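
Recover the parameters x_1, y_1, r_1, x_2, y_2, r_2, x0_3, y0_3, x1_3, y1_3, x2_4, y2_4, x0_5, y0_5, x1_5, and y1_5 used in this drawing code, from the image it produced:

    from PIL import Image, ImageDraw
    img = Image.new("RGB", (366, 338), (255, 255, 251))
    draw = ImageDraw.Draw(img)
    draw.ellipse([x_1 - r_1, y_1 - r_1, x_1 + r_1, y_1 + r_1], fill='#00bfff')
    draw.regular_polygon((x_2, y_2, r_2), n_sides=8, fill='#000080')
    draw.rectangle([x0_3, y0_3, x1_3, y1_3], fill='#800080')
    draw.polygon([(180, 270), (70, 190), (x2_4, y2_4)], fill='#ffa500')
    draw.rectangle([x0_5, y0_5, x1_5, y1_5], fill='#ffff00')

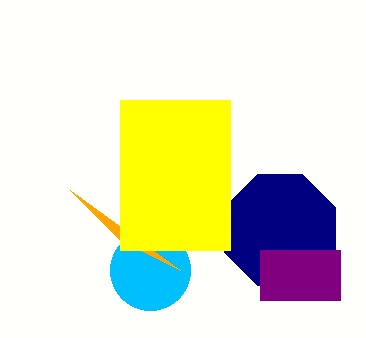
x_1 = 150
y_1 = 270
r_1 = 40
x_2 = 280
y_2 = 230
r_2 = 60
x0_3 = 260
y0_3 = 250
x1_3 = 340
y1_3 = 300
x2_4 = 120
y2_4 = 240
x0_5 = 120
y0_5 = 100
x1_5 = 230
y1_5 = 250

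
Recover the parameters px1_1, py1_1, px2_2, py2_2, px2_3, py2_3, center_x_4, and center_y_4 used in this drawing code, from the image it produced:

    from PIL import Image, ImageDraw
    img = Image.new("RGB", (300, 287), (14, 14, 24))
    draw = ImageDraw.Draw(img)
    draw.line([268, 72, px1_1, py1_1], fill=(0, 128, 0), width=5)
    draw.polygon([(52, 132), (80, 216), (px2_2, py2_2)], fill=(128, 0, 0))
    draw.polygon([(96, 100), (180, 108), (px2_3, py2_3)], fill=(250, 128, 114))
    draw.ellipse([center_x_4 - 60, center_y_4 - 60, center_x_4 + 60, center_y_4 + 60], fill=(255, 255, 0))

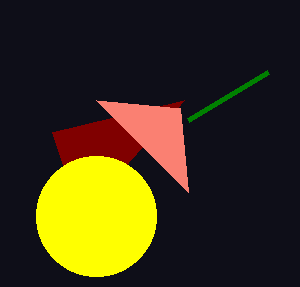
px1_1 = 188, py1_1 = 120, px2_2 = 184, py2_2 = 100, px2_3 = 188, py2_3 = 192, center_x_4 = 96, center_y_4 = 216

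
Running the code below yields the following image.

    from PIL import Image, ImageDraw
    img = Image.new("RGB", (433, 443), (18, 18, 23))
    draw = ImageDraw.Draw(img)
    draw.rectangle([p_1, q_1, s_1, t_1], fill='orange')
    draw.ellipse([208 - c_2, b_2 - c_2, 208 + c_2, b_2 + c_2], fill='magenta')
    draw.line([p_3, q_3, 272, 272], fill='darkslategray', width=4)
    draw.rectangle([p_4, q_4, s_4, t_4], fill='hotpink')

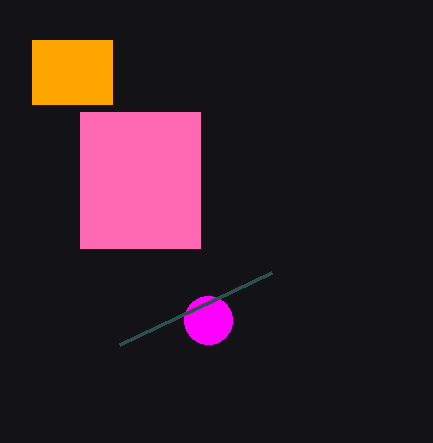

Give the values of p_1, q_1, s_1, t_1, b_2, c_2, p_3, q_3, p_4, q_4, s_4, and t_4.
p_1 = 32, q_1 = 40, s_1 = 112, t_1 = 104, b_2 = 320, c_2 = 24, p_3 = 120, q_3 = 344, p_4 = 80, q_4 = 112, s_4 = 200, t_4 = 248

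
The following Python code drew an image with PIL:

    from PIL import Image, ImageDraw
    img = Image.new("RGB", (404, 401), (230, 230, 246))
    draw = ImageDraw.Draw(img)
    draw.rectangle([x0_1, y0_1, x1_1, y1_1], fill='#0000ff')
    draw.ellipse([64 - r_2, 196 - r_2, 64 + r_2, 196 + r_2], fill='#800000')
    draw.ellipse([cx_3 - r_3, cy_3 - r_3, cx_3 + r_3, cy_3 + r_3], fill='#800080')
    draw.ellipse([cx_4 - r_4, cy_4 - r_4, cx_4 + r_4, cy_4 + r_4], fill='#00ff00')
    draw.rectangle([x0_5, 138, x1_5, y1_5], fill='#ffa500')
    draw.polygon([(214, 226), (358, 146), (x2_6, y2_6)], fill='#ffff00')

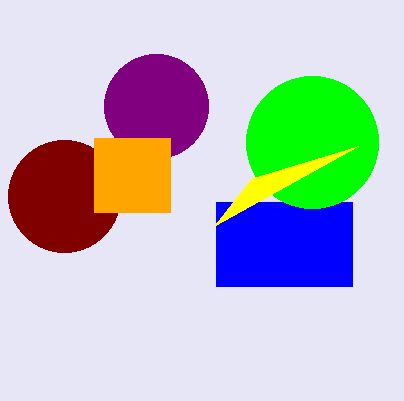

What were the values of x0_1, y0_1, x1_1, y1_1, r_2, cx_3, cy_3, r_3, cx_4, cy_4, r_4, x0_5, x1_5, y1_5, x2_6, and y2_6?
x0_1 = 216; y0_1 = 202; x1_1 = 352; y1_1 = 286; r_2 = 56; cx_3 = 156; cy_3 = 106; r_3 = 52; cx_4 = 312; cy_4 = 142; r_4 = 66; x0_5 = 94; x1_5 = 170; y1_5 = 212; x2_6 = 252; y2_6 = 178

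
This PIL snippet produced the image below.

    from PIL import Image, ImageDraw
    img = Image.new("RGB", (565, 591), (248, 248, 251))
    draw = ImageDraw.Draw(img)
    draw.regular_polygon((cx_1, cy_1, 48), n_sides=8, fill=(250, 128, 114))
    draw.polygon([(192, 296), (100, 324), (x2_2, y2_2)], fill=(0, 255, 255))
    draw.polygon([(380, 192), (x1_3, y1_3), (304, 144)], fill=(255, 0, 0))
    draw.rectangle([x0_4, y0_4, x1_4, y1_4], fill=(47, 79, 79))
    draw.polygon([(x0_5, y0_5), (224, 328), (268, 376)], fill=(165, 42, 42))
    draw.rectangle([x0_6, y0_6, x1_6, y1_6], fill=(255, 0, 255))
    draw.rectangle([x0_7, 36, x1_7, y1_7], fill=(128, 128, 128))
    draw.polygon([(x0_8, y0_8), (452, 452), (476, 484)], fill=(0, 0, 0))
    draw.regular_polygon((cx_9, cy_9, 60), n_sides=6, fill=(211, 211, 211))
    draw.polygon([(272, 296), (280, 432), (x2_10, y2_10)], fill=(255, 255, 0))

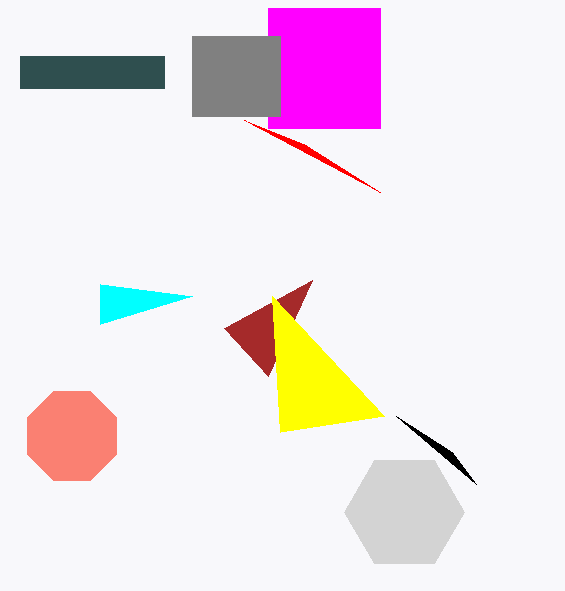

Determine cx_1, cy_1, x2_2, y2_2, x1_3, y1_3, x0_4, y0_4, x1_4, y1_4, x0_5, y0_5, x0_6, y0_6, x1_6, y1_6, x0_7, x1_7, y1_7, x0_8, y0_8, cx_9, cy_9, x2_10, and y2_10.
cx_1 = 72, cy_1 = 436, x2_2 = 100, y2_2 = 284, x1_3 = 244, y1_3 = 120, x0_4 = 20, y0_4 = 56, x1_4 = 164, y1_4 = 88, x0_5 = 312, y0_5 = 280, x0_6 = 268, y0_6 = 8, x1_6 = 380, y1_6 = 128, x0_7 = 192, x1_7 = 280, y1_7 = 116, x0_8 = 396, y0_8 = 416, cx_9 = 404, cy_9 = 512, x2_10 = 384, y2_10 = 416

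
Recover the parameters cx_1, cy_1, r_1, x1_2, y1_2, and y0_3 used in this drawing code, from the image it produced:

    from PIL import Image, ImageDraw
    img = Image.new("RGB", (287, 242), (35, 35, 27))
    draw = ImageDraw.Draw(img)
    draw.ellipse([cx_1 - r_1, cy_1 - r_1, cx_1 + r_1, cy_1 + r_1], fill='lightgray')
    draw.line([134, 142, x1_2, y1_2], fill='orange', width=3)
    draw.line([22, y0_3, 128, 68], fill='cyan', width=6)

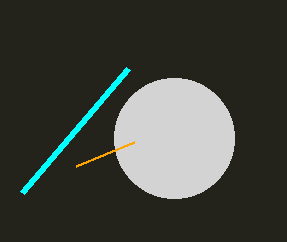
cx_1 = 174; cy_1 = 138; r_1 = 60; x1_2 = 76; y1_2 = 166; y0_3 = 192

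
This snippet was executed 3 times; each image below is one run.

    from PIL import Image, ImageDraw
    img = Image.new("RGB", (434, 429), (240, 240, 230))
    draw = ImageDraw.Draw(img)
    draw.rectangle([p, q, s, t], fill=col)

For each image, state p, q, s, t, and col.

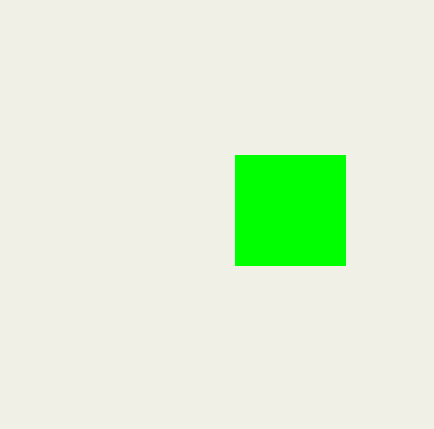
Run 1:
p = 235
q = 155
s = 345
t = 265
col = 'lime'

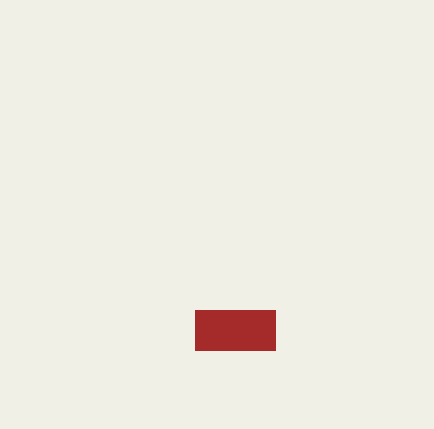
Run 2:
p = 195; q = 310; s = 275; t = 350; col = 'brown'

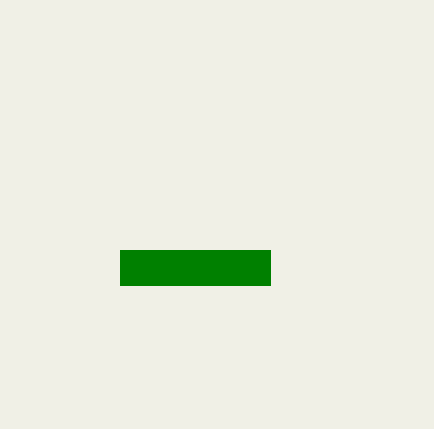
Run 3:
p = 120
q = 250
s = 270
t = 285
col = 'green'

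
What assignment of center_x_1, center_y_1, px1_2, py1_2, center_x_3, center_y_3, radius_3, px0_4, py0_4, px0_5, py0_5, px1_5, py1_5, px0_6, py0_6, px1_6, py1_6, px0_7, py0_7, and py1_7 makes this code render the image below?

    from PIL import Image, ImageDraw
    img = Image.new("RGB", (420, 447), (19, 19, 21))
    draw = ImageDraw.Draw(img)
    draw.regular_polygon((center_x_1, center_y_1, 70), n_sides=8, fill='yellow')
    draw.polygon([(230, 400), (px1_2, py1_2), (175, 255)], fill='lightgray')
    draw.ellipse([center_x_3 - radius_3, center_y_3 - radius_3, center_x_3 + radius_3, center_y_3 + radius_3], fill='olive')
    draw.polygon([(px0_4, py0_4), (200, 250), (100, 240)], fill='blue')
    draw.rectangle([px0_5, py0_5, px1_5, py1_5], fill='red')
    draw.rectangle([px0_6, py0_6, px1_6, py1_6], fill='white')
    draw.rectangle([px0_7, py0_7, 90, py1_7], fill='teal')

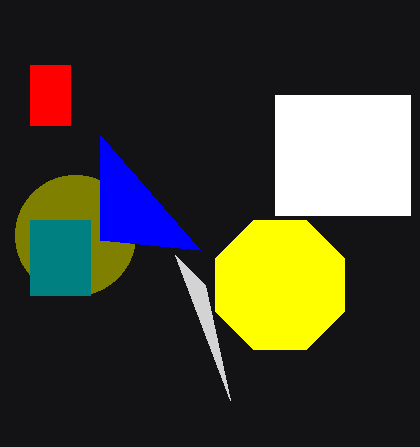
center_x_1 = 280; center_y_1 = 285; px1_2 = 205; py1_2 = 285; center_x_3 = 75; center_y_3 = 235; radius_3 = 60; px0_4 = 100; py0_4 = 135; px0_5 = 30; py0_5 = 65; px1_5 = 70; py1_5 = 125; px0_6 = 275; py0_6 = 95; px1_6 = 410; py1_6 = 215; px0_7 = 30; py0_7 = 220; py1_7 = 295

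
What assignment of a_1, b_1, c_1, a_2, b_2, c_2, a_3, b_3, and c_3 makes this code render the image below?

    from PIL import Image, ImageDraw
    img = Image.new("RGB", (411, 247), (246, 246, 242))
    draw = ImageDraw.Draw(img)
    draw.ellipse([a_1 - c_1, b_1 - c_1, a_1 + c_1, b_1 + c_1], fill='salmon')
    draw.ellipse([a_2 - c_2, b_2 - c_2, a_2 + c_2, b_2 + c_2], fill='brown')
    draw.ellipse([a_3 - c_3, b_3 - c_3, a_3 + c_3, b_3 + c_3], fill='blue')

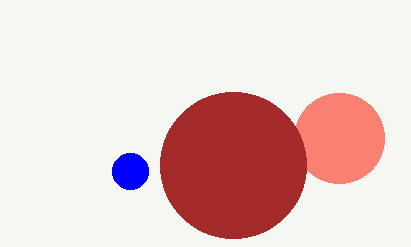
a_1 = 339
b_1 = 138
c_1 = 45
a_2 = 233
b_2 = 165
c_2 = 73
a_3 = 130
b_3 = 171
c_3 = 18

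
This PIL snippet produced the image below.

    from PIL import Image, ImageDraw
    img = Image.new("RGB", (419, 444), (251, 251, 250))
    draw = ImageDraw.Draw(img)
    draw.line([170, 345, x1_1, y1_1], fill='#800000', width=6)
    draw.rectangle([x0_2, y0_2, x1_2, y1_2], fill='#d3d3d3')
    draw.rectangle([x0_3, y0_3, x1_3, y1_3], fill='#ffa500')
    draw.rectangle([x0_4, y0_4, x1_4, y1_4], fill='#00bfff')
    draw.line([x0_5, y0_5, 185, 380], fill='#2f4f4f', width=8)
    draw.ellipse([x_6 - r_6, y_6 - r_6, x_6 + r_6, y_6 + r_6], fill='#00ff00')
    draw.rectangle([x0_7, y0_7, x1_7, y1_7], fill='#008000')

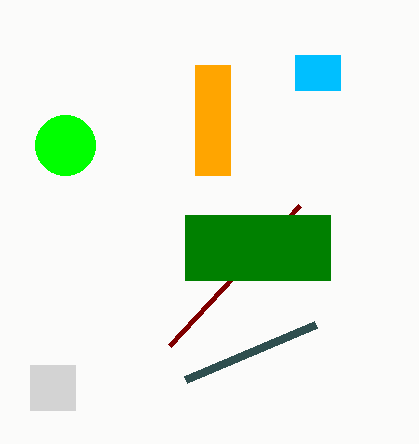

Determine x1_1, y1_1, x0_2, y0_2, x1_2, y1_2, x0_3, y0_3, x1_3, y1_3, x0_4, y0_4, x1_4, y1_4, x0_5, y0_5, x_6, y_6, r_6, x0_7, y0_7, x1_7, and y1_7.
x1_1 = 300
y1_1 = 205
x0_2 = 30
y0_2 = 365
x1_2 = 75
y1_2 = 410
x0_3 = 195
y0_3 = 65
x1_3 = 230
y1_3 = 175
x0_4 = 295
y0_4 = 55
x1_4 = 340
y1_4 = 90
x0_5 = 315
y0_5 = 325
x_6 = 65
y_6 = 145
r_6 = 30
x0_7 = 185
y0_7 = 215
x1_7 = 330
y1_7 = 280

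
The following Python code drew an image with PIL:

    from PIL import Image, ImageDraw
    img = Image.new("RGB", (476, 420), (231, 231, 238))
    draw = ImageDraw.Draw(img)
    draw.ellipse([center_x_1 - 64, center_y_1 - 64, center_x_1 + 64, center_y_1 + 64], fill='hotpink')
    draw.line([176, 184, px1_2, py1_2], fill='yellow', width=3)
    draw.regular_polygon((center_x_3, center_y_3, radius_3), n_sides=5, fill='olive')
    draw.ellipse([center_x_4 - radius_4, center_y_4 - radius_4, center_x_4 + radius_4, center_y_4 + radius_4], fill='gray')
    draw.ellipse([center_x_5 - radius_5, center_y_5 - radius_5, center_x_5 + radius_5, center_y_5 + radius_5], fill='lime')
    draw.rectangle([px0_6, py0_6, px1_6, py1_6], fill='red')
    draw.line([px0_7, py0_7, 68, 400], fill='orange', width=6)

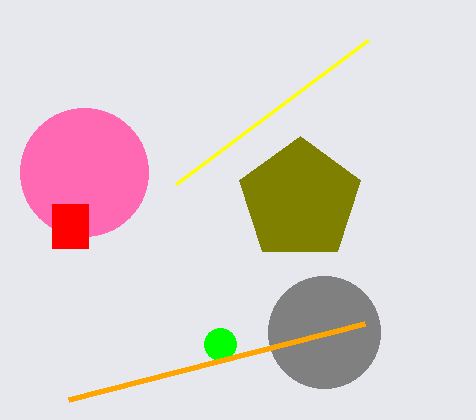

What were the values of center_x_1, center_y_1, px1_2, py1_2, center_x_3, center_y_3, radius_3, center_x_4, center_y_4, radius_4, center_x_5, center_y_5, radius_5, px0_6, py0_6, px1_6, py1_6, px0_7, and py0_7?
center_x_1 = 84
center_y_1 = 172
px1_2 = 368
py1_2 = 40
center_x_3 = 300
center_y_3 = 200
radius_3 = 64
center_x_4 = 324
center_y_4 = 332
radius_4 = 56
center_x_5 = 220
center_y_5 = 344
radius_5 = 16
px0_6 = 52
py0_6 = 204
px1_6 = 88
py1_6 = 248
px0_7 = 364
py0_7 = 324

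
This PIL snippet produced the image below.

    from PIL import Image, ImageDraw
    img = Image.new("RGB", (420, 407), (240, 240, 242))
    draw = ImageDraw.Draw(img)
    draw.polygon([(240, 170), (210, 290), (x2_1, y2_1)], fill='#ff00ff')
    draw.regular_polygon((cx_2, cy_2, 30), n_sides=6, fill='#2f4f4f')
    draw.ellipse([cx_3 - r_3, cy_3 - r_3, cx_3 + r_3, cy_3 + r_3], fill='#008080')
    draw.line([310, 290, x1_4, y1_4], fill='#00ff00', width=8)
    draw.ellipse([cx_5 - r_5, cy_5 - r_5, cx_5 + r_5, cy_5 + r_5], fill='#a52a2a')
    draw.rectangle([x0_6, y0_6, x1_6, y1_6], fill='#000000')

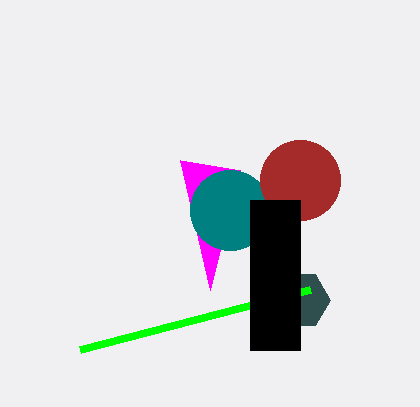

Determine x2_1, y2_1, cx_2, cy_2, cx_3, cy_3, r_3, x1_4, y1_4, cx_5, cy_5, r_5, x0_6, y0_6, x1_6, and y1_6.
x2_1 = 180; y2_1 = 160; cx_2 = 300; cy_2 = 300; cx_3 = 230; cy_3 = 210; r_3 = 40; x1_4 = 80; y1_4 = 350; cx_5 = 300; cy_5 = 180; r_5 = 40; x0_6 = 250; y0_6 = 200; x1_6 = 300; y1_6 = 350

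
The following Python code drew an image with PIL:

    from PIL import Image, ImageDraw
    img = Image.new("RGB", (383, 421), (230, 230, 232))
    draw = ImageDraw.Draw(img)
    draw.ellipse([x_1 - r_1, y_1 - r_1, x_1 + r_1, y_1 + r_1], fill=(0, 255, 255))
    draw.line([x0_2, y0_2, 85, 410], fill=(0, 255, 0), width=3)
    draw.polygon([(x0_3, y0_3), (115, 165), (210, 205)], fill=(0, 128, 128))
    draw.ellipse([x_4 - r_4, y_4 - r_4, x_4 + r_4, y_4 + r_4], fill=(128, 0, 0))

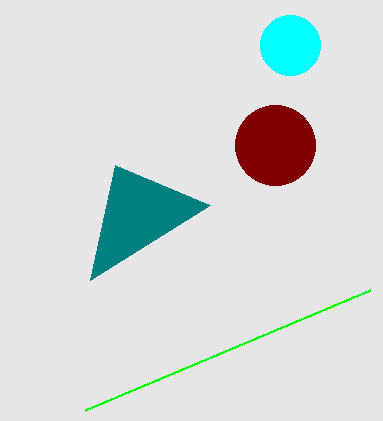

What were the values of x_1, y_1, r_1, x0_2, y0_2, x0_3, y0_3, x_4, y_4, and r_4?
x_1 = 290, y_1 = 45, r_1 = 30, x0_2 = 370, y0_2 = 290, x0_3 = 90, y0_3 = 280, x_4 = 275, y_4 = 145, r_4 = 40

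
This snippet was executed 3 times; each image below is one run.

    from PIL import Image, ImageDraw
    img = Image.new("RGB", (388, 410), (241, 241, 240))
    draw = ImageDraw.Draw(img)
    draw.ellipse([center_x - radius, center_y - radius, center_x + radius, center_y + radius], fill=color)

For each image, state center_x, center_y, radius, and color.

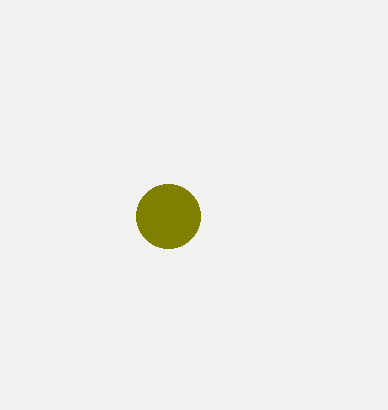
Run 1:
center_x = 168
center_y = 216
radius = 32
color = 'olive'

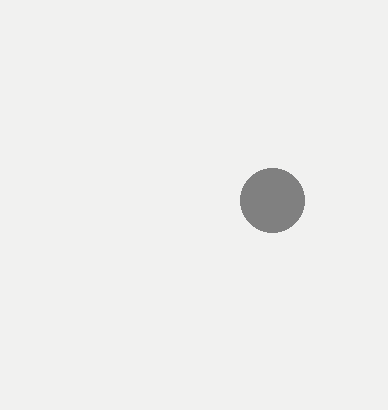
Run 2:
center_x = 272; center_y = 200; radius = 32; color = 'gray'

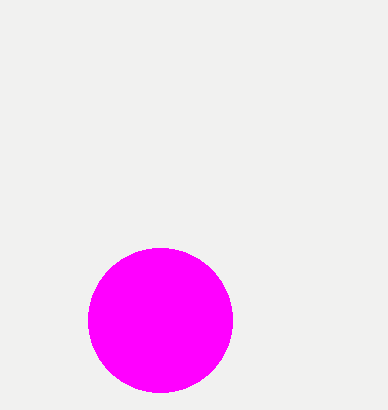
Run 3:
center_x = 160
center_y = 320
radius = 72
color = 'magenta'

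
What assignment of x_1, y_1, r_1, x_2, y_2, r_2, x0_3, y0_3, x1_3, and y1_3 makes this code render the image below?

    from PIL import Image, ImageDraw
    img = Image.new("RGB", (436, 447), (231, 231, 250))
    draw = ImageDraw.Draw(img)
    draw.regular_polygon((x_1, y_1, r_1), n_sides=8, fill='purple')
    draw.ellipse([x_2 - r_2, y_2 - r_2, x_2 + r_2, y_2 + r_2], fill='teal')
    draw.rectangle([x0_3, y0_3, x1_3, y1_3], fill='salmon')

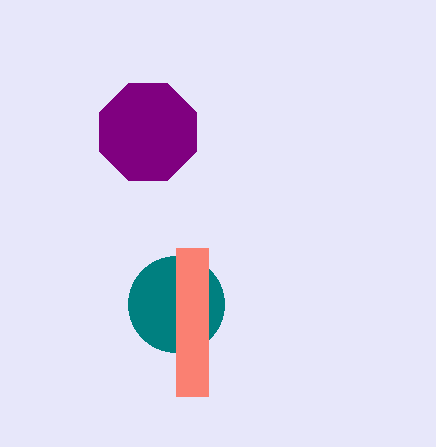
x_1 = 148; y_1 = 132; r_1 = 52; x_2 = 176; y_2 = 304; r_2 = 48; x0_3 = 176; y0_3 = 248; x1_3 = 208; y1_3 = 396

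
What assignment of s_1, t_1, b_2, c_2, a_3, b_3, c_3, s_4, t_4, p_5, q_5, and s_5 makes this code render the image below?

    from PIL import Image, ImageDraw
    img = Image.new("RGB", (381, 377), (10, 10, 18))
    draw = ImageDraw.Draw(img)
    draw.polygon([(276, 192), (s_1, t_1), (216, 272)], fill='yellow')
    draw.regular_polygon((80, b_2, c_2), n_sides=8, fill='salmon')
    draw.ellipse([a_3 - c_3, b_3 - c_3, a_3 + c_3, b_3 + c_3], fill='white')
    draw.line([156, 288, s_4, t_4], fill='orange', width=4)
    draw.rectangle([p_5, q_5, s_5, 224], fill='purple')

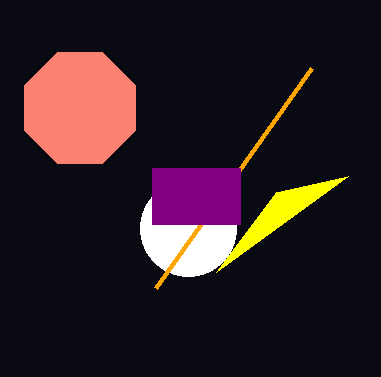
s_1 = 348; t_1 = 176; b_2 = 108; c_2 = 60; a_3 = 188; b_3 = 228; c_3 = 48; s_4 = 312; t_4 = 68; p_5 = 152; q_5 = 168; s_5 = 240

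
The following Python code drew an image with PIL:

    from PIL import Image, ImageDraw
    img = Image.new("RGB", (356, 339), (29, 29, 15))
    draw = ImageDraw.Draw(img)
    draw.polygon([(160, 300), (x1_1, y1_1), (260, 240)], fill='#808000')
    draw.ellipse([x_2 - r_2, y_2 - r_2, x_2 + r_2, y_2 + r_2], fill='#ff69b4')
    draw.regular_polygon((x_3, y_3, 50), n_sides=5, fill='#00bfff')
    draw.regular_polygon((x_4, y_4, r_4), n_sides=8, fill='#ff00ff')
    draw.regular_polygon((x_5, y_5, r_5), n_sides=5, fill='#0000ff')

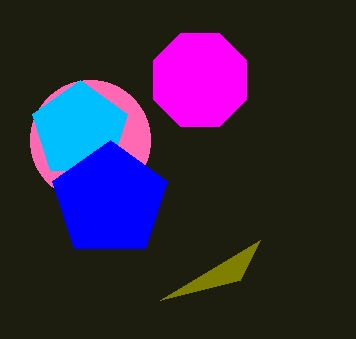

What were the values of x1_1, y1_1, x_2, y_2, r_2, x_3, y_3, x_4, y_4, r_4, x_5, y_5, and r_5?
x1_1 = 240; y1_1 = 280; x_2 = 90; y_2 = 140; r_2 = 60; x_3 = 80; y_3 = 130; x_4 = 200; y_4 = 80; r_4 = 50; x_5 = 110; y_5 = 200; r_5 = 60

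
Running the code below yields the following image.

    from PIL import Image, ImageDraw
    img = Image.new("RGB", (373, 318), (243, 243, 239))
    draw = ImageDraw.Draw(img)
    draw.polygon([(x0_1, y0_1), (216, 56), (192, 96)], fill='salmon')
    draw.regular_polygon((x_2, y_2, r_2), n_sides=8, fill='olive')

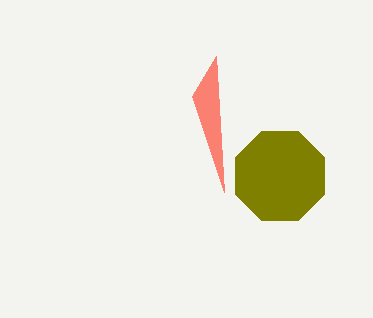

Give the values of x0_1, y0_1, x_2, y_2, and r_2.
x0_1 = 224, y0_1 = 192, x_2 = 280, y_2 = 176, r_2 = 48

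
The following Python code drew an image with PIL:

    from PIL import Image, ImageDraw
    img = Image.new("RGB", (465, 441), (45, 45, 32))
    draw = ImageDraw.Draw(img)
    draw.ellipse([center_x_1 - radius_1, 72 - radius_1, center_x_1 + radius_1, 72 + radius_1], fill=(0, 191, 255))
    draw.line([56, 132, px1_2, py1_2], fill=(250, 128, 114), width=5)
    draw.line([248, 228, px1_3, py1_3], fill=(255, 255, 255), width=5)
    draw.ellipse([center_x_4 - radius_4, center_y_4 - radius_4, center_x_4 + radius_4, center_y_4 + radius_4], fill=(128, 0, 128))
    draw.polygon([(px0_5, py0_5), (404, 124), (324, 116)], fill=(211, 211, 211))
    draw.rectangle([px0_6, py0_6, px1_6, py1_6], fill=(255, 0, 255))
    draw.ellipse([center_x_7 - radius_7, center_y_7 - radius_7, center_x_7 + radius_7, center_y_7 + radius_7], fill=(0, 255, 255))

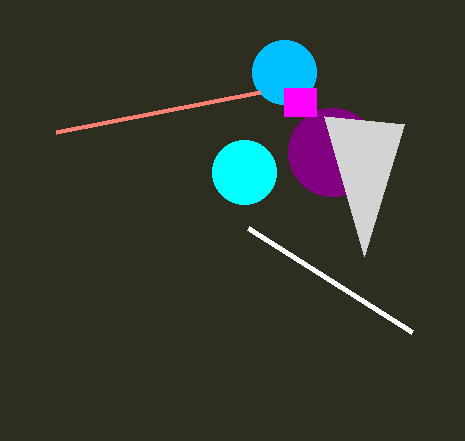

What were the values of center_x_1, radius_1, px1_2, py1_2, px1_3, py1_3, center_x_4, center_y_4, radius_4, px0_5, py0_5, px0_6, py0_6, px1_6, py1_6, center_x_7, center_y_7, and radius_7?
center_x_1 = 284
radius_1 = 32
px1_2 = 260
py1_2 = 92
px1_3 = 412
py1_3 = 332
center_x_4 = 332
center_y_4 = 152
radius_4 = 44
px0_5 = 364
py0_5 = 256
px0_6 = 284
py0_6 = 88
px1_6 = 316
py1_6 = 116
center_x_7 = 244
center_y_7 = 172
radius_7 = 32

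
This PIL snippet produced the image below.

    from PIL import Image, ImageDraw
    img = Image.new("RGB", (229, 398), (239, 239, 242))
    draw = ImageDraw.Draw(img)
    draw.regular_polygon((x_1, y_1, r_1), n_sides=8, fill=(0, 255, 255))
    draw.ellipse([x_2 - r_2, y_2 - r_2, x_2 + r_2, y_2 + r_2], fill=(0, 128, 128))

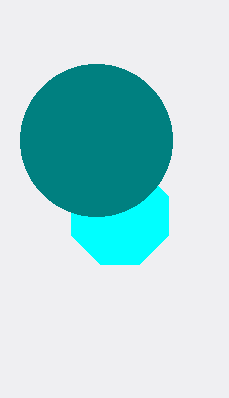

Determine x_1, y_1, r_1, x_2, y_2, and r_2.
x_1 = 120
y_1 = 216
r_1 = 52
x_2 = 96
y_2 = 140
r_2 = 76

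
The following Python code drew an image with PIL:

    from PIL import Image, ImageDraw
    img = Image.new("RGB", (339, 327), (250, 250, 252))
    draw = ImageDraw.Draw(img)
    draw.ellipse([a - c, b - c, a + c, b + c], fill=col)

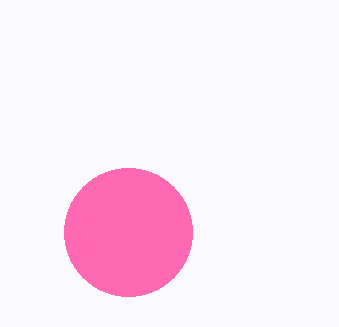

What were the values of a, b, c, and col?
a = 128, b = 232, c = 64, col = 'hotpink'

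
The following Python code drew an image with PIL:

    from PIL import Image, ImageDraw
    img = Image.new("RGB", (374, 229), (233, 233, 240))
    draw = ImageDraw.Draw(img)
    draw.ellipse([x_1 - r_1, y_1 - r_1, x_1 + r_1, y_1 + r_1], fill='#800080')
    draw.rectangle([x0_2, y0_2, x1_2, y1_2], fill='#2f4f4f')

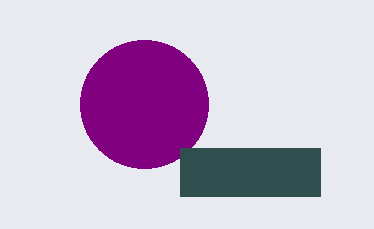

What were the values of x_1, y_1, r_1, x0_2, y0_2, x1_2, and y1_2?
x_1 = 144
y_1 = 104
r_1 = 64
x0_2 = 180
y0_2 = 148
x1_2 = 320
y1_2 = 196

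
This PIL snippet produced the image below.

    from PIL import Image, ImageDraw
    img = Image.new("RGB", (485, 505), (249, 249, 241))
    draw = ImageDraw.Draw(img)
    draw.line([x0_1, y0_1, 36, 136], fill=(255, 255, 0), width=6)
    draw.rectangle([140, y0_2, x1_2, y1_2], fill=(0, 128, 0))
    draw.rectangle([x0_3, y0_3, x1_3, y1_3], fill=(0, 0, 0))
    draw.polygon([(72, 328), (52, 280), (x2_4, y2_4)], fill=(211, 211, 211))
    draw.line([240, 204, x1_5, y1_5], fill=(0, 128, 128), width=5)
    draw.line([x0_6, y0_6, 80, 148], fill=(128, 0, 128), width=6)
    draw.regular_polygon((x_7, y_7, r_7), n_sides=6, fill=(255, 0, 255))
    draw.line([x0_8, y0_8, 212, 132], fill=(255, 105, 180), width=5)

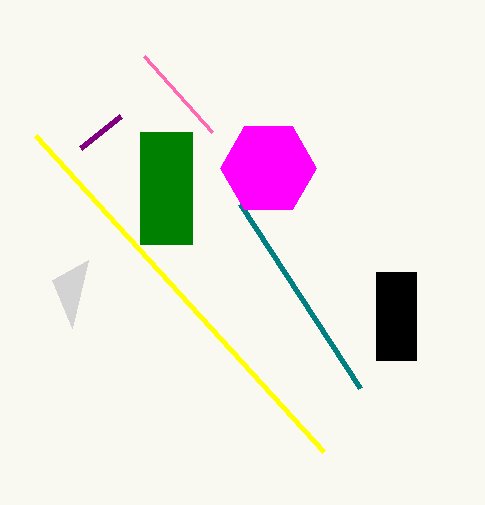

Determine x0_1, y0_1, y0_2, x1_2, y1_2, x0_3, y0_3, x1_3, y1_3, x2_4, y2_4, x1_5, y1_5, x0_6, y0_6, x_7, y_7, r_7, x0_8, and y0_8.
x0_1 = 324; y0_1 = 452; y0_2 = 132; x1_2 = 192; y1_2 = 244; x0_3 = 376; y0_3 = 272; x1_3 = 416; y1_3 = 360; x2_4 = 88; y2_4 = 260; x1_5 = 360; y1_5 = 388; x0_6 = 120; y0_6 = 116; x_7 = 268; y_7 = 168; r_7 = 48; x0_8 = 144; y0_8 = 56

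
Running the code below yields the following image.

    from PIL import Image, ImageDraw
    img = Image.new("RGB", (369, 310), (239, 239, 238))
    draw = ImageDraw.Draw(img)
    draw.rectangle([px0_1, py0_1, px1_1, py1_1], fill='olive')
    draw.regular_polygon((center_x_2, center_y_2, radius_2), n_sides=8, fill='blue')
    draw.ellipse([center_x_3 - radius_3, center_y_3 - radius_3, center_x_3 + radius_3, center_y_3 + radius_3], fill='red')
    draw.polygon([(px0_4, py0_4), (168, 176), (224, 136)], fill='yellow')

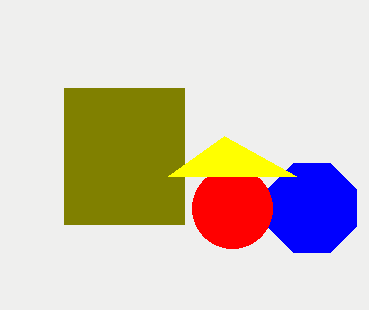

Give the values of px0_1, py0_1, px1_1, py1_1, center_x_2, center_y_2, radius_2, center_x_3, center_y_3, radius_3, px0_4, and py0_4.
px0_1 = 64
py0_1 = 88
px1_1 = 184
py1_1 = 224
center_x_2 = 312
center_y_2 = 208
radius_2 = 48
center_x_3 = 232
center_y_3 = 208
radius_3 = 40
px0_4 = 296
py0_4 = 176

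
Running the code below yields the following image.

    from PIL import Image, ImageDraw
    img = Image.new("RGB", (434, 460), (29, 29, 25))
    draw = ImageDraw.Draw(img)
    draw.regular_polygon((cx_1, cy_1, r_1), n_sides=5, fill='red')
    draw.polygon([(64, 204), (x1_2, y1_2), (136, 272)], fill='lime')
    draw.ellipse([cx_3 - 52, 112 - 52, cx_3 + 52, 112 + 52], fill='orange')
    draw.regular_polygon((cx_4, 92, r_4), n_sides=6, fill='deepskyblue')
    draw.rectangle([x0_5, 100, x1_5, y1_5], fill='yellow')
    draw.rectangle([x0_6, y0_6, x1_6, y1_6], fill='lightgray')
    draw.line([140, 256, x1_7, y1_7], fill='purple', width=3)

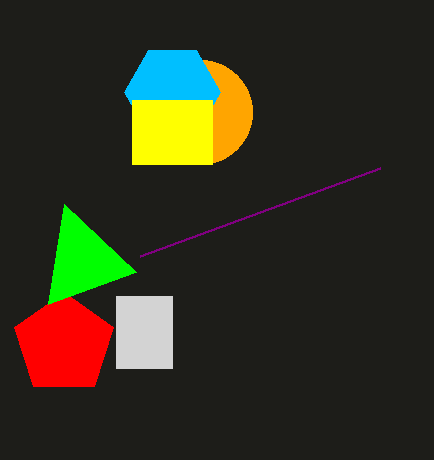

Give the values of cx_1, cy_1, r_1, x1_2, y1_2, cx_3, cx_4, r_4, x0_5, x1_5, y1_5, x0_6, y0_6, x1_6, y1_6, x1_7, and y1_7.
cx_1 = 64, cy_1 = 344, r_1 = 52, x1_2 = 48, y1_2 = 304, cx_3 = 200, cx_4 = 172, r_4 = 48, x0_5 = 132, x1_5 = 212, y1_5 = 164, x0_6 = 116, y0_6 = 296, x1_6 = 172, y1_6 = 368, x1_7 = 380, y1_7 = 168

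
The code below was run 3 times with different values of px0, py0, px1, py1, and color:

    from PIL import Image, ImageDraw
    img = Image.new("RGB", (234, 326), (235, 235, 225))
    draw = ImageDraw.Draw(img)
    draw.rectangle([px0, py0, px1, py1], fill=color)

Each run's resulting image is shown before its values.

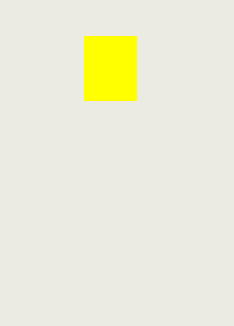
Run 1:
px0 = 84
py0 = 36
px1 = 136
py1 = 100
color = 'yellow'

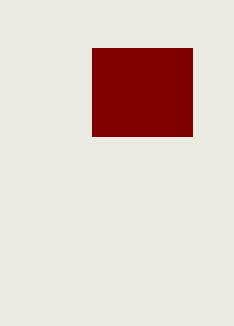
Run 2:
px0 = 92; py0 = 48; px1 = 192; py1 = 136; color = 'maroon'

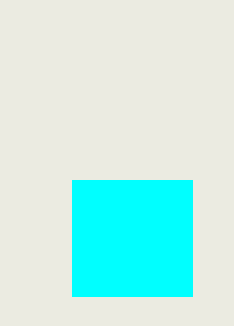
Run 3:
px0 = 72; py0 = 180; px1 = 192; py1 = 296; color = 'cyan'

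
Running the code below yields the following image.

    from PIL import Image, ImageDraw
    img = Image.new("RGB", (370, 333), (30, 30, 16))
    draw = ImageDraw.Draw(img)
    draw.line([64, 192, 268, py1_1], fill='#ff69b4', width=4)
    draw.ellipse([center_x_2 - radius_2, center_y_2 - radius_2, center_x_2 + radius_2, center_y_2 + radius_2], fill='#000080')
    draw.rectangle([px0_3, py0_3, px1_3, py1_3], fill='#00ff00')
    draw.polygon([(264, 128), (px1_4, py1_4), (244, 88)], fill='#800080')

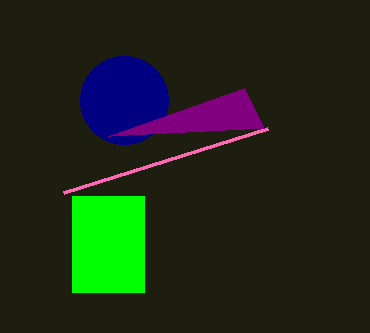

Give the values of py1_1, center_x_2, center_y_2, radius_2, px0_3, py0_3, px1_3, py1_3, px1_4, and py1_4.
py1_1 = 128, center_x_2 = 124, center_y_2 = 100, radius_2 = 44, px0_3 = 72, py0_3 = 196, px1_3 = 144, py1_3 = 292, px1_4 = 108, py1_4 = 136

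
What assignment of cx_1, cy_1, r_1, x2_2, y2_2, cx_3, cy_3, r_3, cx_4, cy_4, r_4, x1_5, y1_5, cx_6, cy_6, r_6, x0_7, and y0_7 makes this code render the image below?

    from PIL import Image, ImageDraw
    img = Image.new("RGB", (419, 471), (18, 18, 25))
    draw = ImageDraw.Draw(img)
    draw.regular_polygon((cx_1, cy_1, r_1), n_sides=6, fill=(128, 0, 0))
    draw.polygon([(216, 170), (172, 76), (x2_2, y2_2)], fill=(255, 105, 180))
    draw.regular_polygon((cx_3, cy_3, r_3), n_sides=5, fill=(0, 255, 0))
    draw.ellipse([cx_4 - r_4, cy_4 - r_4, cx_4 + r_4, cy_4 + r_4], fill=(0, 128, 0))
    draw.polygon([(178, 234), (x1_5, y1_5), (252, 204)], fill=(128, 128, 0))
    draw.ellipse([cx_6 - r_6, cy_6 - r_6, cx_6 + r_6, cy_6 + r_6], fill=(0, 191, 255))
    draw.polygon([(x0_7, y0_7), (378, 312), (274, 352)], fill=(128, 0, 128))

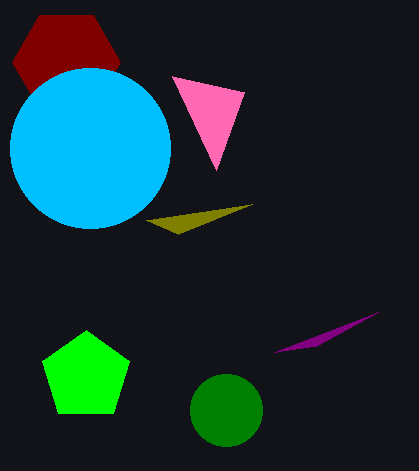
cx_1 = 66; cy_1 = 62; r_1 = 54; x2_2 = 244; y2_2 = 92; cx_3 = 86; cy_3 = 376; r_3 = 46; cx_4 = 226; cy_4 = 410; r_4 = 36; x1_5 = 146; y1_5 = 220; cx_6 = 90; cy_6 = 148; r_6 = 80; x0_7 = 316; y0_7 = 346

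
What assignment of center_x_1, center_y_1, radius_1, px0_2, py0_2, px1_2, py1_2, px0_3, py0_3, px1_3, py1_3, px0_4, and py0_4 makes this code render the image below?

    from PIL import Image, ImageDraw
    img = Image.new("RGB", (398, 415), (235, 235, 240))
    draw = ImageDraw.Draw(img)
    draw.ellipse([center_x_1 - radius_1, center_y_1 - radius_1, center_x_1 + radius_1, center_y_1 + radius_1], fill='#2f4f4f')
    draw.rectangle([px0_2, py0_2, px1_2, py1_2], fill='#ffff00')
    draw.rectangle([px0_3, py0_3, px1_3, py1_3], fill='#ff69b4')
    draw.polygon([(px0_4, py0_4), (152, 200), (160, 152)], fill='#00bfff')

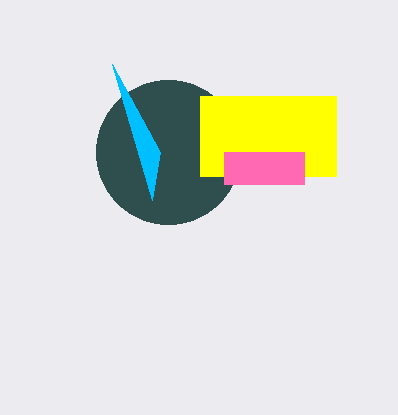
center_x_1 = 168
center_y_1 = 152
radius_1 = 72
px0_2 = 200
py0_2 = 96
px1_2 = 336
py1_2 = 176
px0_3 = 224
py0_3 = 152
px1_3 = 304
py1_3 = 184
px0_4 = 112
py0_4 = 64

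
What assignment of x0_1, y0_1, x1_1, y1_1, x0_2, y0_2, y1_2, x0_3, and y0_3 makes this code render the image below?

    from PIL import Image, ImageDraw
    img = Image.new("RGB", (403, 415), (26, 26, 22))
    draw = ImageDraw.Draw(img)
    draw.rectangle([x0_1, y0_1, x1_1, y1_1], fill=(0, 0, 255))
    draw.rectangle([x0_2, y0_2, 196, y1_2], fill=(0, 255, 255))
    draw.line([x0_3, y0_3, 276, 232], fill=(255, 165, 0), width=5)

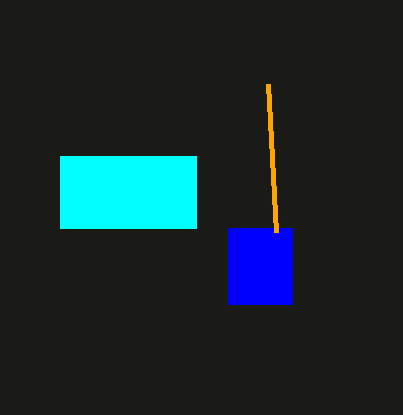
x0_1 = 228
y0_1 = 228
x1_1 = 292
y1_1 = 304
x0_2 = 60
y0_2 = 156
y1_2 = 228
x0_3 = 268
y0_3 = 84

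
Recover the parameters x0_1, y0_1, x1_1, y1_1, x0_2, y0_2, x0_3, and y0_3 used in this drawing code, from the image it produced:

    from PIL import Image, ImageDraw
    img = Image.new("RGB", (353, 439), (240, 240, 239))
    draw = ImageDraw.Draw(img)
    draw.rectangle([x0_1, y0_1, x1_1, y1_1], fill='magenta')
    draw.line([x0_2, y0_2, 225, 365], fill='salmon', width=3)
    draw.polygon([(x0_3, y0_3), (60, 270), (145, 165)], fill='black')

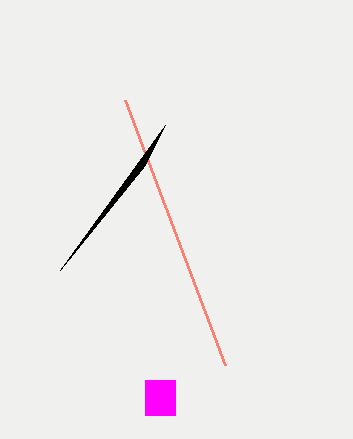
x0_1 = 145; y0_1 = 380; x1_1 = 175; y1_1 = 415; x0_2 = 125; y0_2 = 100; x0_3 = 165; y0_3 = 125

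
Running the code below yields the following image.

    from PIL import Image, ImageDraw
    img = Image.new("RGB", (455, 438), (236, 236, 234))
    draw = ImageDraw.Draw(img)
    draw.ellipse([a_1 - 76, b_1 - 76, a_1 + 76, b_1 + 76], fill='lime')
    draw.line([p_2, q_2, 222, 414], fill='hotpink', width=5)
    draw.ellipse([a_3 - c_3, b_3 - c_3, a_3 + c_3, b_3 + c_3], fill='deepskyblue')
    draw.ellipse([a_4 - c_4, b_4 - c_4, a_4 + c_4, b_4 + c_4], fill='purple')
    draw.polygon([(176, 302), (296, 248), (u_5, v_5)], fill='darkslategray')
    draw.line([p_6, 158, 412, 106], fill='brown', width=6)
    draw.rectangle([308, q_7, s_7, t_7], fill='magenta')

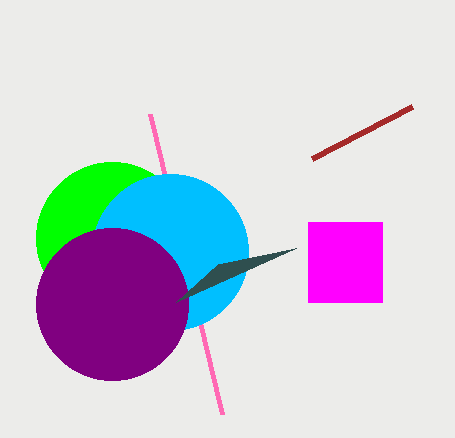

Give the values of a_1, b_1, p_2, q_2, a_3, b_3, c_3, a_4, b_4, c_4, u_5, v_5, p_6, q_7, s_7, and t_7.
a_1 = 112, b_1 = 238, p_2 = 150, q_2 = 114, a_3 = 170, b_3 = 252, c_3 = 78, a_4 = 112, b_4 = 304, c_4 = 76, u_5 = 218, v_5 = 264, p_6 = 312, q_7 = 222, s_7 = 382, t_7 = 302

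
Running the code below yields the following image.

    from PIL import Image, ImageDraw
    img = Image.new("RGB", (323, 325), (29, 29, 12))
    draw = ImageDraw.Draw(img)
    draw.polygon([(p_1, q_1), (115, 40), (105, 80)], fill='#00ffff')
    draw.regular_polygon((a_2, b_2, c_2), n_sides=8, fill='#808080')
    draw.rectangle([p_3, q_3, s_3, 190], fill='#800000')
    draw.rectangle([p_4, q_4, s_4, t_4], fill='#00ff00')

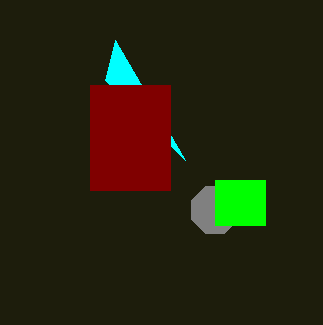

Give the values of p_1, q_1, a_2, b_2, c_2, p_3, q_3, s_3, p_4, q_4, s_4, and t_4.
p_1 = 185, q_1 = 160, a_2 = 215, b_2 = 210, c_2 = 25, p_3 = 90, q_3 = 85, s_3 = 170, p_4 = 215, q_4 = 180, s_4 = 265, t_4 = 225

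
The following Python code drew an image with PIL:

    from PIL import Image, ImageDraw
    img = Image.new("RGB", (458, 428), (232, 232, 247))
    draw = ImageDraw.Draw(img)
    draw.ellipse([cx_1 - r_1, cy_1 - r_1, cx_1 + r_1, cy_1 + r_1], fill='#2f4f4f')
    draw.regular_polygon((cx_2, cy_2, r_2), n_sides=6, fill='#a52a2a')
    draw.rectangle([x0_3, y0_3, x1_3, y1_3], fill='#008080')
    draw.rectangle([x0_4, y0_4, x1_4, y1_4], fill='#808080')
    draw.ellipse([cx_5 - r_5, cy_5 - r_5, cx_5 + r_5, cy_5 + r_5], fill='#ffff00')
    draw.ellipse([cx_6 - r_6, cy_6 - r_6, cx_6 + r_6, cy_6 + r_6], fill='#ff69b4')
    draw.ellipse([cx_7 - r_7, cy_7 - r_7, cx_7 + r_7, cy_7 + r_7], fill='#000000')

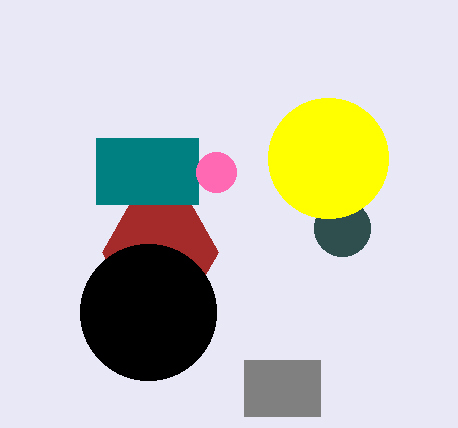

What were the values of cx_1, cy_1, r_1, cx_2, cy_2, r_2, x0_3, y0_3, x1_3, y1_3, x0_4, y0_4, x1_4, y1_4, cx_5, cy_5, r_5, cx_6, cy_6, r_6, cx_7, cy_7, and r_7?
cx_1 = 342; cy_1 = 228; r_1 = 28; cx_2 = 160; cy_2 = 252; r_2 = 58; x0_3 = 96; y0_3 = 138; x1_3 = 198; y1_3 = 204; x0_4 = 244; y0_4 = 360; x1_4 = 320; y1_4 = 416; cx_5 = 328; cy_5 = 158; r_5 = 60; cx_6 = 216; cy_6 = 172; r_6 = 20; cx_7 = 148; cy_7 = 312; r_7 = 68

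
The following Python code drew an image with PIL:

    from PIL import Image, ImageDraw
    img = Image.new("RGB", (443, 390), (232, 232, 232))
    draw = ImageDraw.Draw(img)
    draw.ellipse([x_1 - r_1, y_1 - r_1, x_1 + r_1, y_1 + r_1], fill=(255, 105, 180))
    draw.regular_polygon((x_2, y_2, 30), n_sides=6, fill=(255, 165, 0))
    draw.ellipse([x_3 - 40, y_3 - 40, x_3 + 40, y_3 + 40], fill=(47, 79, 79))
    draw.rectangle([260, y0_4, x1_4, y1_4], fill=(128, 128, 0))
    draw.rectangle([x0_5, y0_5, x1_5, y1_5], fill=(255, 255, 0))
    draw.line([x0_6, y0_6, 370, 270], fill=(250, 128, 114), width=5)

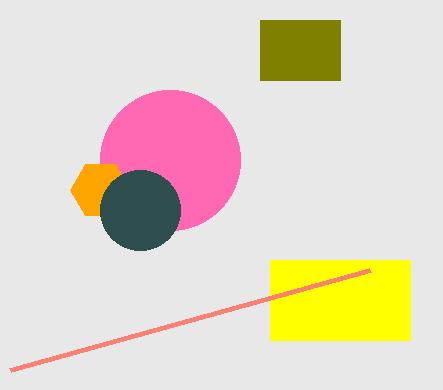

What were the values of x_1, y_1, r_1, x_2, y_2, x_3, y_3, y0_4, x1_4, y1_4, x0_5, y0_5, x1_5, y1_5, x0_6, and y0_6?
x_1 = 170, y_1 = 160, r_1 = 70, x_2 = 100, y_2 = 190, x_3 = 140, y_3 = 210, y0_4 = 20, x1_4 = 340, y1_4 = 80, x0_5 = 270, y0_5 = 260, x1_5 = 410, y1_5 = 340, x0_6 = 10, y0_6 = 370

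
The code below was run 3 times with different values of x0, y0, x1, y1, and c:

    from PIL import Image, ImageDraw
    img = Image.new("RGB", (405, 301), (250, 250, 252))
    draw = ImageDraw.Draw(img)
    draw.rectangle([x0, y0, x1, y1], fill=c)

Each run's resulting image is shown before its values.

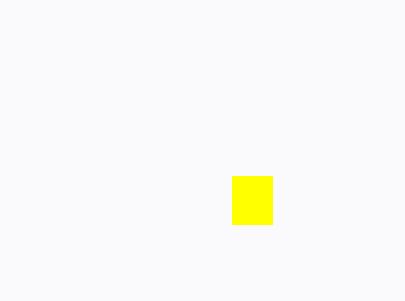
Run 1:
x0 = 232
y0 = 176
x1 = 272
y1 = 224
c = 'yellow'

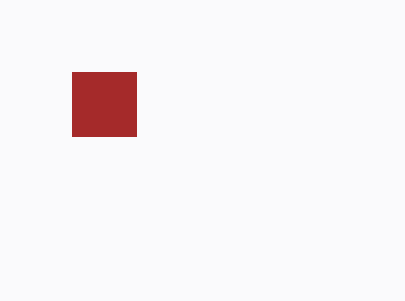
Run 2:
x0 = 72; y0 = 72; x1 = 136; y1 = 136; c = 'brown'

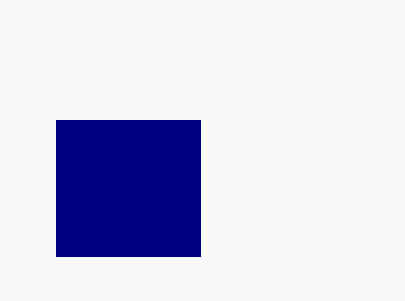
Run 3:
x0 = 56; y0 = 120; x1 = 200; y1 = 256; c = 'navy'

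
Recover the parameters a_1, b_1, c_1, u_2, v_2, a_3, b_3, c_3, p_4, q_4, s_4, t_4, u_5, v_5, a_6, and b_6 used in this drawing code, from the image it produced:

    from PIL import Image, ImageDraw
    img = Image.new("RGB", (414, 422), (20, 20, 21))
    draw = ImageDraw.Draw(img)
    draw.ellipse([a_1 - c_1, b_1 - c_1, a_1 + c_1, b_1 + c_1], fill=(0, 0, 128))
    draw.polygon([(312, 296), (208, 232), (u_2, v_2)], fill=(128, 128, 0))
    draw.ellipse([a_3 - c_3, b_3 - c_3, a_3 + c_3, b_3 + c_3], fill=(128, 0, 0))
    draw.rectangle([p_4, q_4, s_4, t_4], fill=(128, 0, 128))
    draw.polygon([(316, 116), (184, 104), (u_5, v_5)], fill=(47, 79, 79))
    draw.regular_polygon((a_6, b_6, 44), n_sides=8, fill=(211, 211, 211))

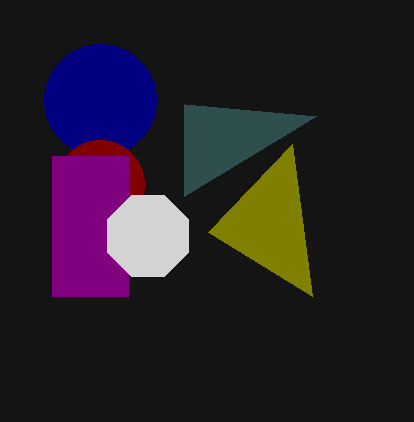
a_1 = 100
b_1 = 100
c_1 = 56
u_2 = 292
v_2 = 144
a_3 = 100
b_3 = 184
c_3 = 44
p_4 = 52
q_4 = 156
s_4 = 128
t_4 = 296
u_5 = 184
v_5 = 196
a_6 = 148
b_6 = 236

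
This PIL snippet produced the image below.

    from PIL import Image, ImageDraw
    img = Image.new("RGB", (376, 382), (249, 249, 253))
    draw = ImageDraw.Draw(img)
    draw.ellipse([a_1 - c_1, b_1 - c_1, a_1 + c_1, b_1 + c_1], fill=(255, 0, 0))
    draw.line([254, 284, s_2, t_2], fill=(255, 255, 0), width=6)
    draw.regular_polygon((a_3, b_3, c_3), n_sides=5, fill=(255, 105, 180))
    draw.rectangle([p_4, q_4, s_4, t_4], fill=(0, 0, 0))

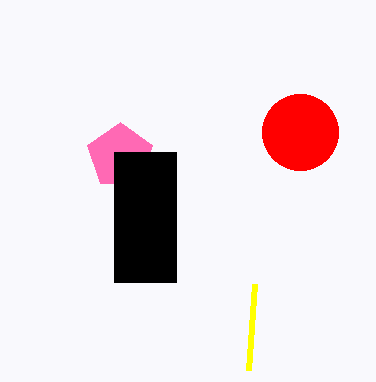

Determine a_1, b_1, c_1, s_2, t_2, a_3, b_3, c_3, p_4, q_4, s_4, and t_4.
a_1 = 300; b_1 = 132; c_1 = 38; s_2 = 248; t_2 = 370; a_3 = 120; b_3 = 156; c_3 = 34; p_4 = 114; q_4 = 152; s_4 = 176; t_4 = 282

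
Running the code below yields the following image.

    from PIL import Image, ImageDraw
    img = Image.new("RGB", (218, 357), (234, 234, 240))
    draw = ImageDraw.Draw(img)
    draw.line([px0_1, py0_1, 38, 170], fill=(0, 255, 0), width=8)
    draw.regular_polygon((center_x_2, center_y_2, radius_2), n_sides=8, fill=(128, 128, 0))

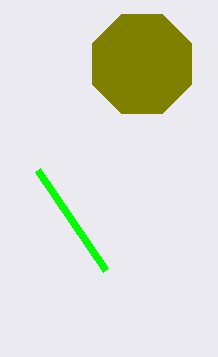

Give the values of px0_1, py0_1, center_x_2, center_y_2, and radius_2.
px0_1 = 106; py0_1 = 270; center_x_2 = 142; center_y_2 = 64; radius_2 = 54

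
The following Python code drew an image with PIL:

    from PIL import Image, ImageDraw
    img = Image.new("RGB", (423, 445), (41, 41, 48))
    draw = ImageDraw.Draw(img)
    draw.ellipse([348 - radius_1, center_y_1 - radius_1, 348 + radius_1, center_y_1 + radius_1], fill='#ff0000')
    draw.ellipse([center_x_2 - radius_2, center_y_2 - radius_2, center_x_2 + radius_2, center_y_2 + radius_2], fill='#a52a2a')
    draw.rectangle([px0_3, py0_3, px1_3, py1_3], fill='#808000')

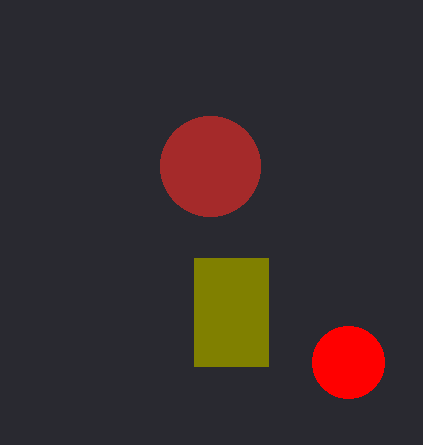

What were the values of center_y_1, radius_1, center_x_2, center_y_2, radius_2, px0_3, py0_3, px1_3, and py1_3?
center_y_1 = 362
radius_1 = 36
center_x_2 = 210
center_y_2 = 166
radius_2 = 50
px0_3 = 194
py0_3 = 258
px1_3 = 268
py1_3 = 366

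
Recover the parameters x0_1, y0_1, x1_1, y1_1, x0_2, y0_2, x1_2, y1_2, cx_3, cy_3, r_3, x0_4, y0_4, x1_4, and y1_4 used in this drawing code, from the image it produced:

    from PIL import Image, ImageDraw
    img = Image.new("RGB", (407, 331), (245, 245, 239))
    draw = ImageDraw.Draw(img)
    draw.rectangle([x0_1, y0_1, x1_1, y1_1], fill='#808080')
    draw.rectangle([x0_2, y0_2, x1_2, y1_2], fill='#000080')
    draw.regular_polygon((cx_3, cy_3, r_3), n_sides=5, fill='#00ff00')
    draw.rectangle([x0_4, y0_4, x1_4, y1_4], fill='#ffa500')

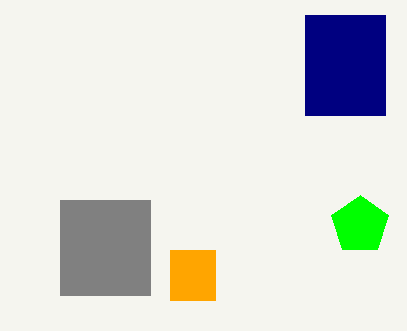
x0_1 = 60
y0_1 = 200
x1_1 = 150
y1_1 = 295
x0_2 = 305
y0_2 = 15
x1_2 = 385
y1_2 = 115
cx_3 = 360
cy_3 = 225
r_3 = 30
x0_4 = 170
y0_4 = 250
x1_4 = 215
y1_4 = 300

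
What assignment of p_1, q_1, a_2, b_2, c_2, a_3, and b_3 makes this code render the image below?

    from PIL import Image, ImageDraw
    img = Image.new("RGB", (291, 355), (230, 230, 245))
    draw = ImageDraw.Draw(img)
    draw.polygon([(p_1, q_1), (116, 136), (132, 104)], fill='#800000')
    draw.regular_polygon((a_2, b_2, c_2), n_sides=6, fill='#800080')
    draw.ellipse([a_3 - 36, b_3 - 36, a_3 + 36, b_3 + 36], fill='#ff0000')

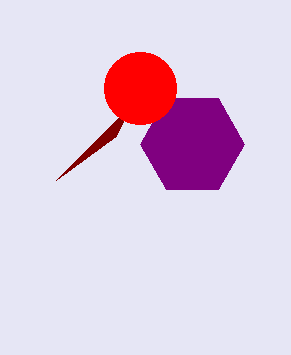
p_1 = 56
q_1 = 180
a_2 = 192
b_2 = 144
c_2 = 52
a_3 = 140
b_3 = 88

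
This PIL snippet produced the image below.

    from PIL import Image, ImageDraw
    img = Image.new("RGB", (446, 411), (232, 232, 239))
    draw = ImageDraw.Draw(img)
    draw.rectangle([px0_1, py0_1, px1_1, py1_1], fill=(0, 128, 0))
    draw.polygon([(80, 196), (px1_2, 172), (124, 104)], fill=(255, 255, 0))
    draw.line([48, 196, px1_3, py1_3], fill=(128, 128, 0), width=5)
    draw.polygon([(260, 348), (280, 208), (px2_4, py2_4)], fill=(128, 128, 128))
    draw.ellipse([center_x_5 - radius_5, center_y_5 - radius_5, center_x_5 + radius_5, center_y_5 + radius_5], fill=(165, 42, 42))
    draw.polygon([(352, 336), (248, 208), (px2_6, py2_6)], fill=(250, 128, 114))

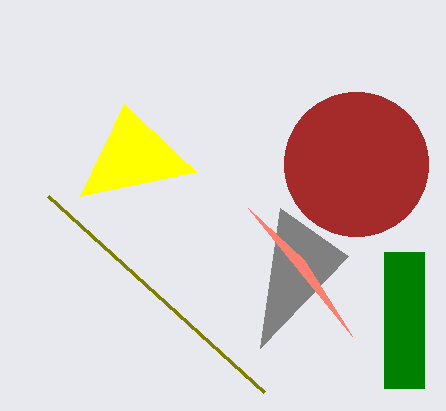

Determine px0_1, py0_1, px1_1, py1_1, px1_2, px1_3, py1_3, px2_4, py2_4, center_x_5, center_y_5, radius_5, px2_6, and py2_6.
px0_1 = 384
py0_1 = 252
px1_1 = 424
py1_1 = 388
px1_2 = 196
px1_3 = 264
py1_3 = 392
px2_4 = 348
py2_4 = 256
center_x_5 = 356
center_y_5 = 164
radius_5 = 72
px2_6 = 304
py2_6 = 260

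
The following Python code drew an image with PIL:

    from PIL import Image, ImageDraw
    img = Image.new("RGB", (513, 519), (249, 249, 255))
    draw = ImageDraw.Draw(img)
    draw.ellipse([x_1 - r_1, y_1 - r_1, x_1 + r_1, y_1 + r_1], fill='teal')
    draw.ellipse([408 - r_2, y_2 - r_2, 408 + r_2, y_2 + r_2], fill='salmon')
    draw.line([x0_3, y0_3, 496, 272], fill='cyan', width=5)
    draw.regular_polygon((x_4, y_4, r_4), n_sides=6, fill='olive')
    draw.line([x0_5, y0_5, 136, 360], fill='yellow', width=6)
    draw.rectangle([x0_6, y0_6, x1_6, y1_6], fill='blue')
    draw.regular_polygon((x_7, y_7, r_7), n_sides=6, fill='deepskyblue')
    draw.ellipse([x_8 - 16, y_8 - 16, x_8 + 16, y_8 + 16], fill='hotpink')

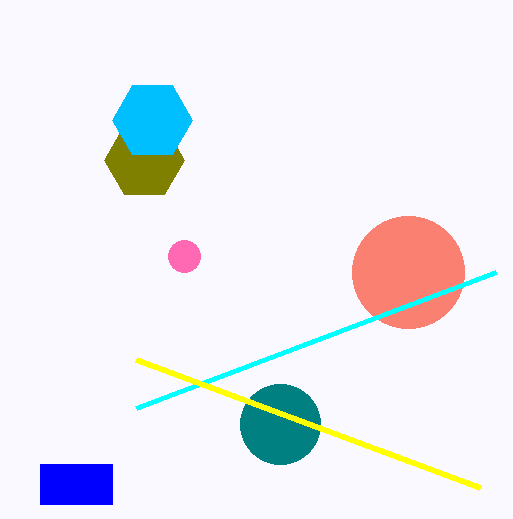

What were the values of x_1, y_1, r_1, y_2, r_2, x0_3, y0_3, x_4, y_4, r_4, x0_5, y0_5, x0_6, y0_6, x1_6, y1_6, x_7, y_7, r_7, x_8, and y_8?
x_1 = 280; y_1 = 424; r_1 = 40; y_2 = 272; r_2 = 56; x0_3 = 136; y0_3 = 408; x_4 = 144; y_4 = 160; r_4 = 40; x0_5 = 480; y0_5 = 488; x0_6 = 40; y0_6 = 464; x1_6 = 112; y1_6 = 504; x_7 = 152; y_7 = 120; r_7 = 40; x_8 = 184; y_8 = 256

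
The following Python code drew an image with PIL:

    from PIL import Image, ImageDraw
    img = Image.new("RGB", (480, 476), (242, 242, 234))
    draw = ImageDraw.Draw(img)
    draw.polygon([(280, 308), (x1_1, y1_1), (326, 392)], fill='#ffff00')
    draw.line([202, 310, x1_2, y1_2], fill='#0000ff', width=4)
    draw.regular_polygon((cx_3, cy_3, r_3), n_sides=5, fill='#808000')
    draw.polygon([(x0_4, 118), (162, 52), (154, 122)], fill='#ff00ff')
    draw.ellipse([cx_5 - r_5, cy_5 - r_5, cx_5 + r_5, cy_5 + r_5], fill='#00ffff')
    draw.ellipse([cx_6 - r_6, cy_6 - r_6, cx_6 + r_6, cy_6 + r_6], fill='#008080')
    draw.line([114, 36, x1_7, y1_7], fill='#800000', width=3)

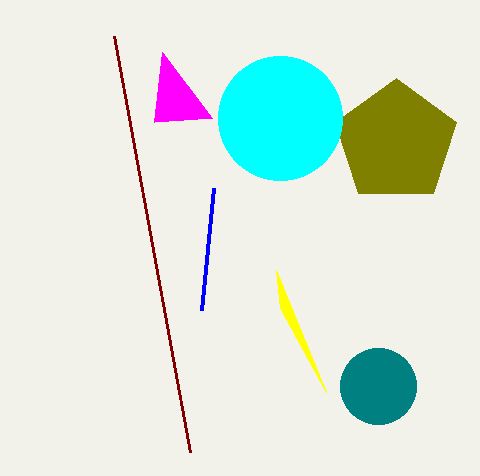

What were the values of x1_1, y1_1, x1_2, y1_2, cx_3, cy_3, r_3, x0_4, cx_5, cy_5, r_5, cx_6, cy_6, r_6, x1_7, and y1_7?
x1_1 = 276, y1_1 = 270, x1_2 = 214, y1_2 = 188, cx_3 = 396, cy_3 = 142, r_3 = 64, x0_4 = 212, cx_5 = 280, cy_5 = 118, r_5 = 62, cx_6 = 378, cy_6 = 386, r_6 = 38, x1_7 = 190, y1_7 = 452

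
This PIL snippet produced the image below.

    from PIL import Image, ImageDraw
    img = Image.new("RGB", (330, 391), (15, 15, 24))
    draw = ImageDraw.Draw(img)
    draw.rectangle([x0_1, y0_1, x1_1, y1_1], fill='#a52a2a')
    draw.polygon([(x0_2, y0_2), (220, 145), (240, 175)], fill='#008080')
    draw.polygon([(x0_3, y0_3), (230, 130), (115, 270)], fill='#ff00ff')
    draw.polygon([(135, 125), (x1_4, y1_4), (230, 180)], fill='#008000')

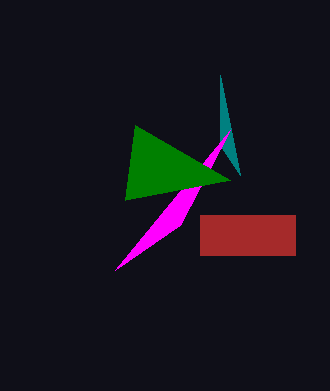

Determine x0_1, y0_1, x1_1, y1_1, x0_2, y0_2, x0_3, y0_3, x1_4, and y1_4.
x0_1 = 200, y0_1 = 215, x1_1 = 295, y1_1 = 255, x0_2 = 220, y0_2 = 75, x0_3 = 180, y0_3 = 225, x1_4 = 125, y1_4 = 200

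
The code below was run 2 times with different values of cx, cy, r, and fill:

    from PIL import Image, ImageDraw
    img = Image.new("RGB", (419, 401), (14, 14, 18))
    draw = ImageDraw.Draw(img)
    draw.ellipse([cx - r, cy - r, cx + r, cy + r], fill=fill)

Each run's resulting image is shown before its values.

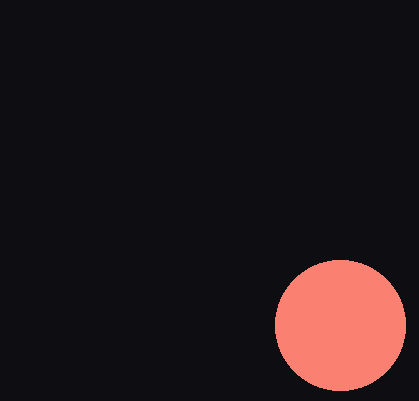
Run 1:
cx = 340; cy = 325; r = 65; fill = 'salmon'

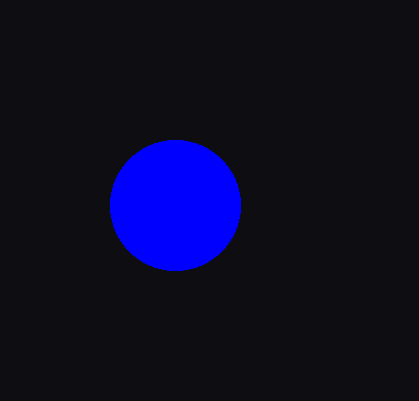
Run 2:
cx = 175, cy = 205, r = 65, fill = 'blue'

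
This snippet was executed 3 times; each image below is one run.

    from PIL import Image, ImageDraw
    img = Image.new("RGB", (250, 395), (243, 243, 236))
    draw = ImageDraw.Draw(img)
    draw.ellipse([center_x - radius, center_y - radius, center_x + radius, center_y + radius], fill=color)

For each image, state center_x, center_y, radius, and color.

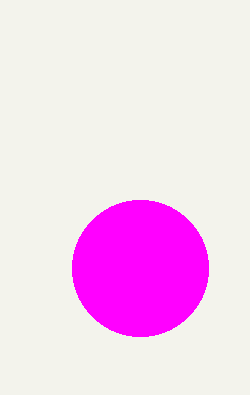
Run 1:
center_x = 140; center_y = 268; radius = 68; color = 'magenta'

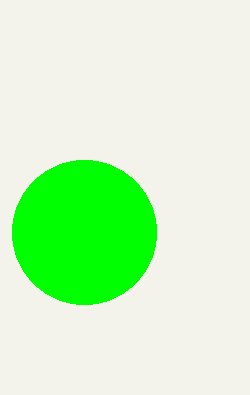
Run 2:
center_x = 84; center_y = 232; radius = 72; color = 'lime'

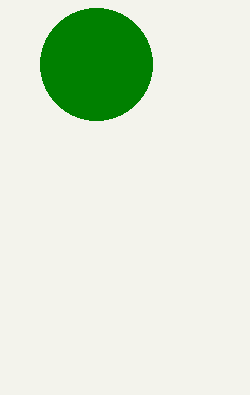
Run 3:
center_x = 96; center_y = 64; radius = 56; color = 'green'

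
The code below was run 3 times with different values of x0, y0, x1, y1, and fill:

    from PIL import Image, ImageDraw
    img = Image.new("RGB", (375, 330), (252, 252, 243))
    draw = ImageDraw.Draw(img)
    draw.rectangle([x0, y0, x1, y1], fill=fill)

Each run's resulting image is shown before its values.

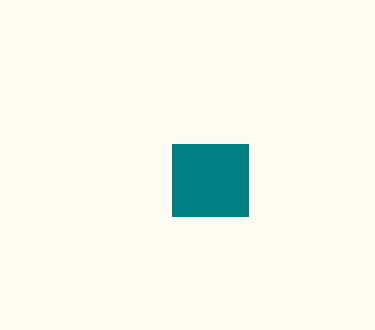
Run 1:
x0 = 172, y0 = 144, x1 = 248, y1 = 216, fill = 'teal'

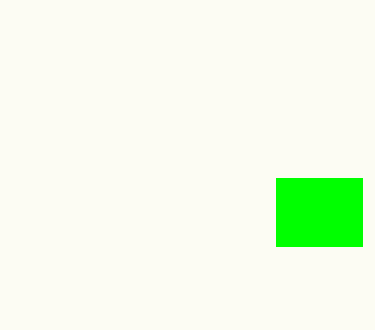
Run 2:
x0 = 276; y0 = 178; x1 = 362; y1 = 246; fill = 'lime'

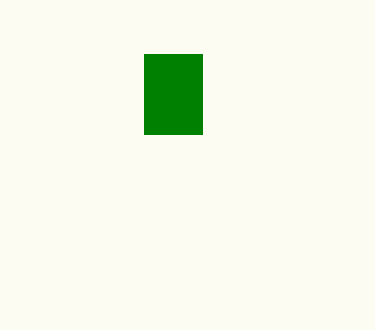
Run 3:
x0 = 144, y0 = 54, x1 = 202, y1 = 134, fill = 'green'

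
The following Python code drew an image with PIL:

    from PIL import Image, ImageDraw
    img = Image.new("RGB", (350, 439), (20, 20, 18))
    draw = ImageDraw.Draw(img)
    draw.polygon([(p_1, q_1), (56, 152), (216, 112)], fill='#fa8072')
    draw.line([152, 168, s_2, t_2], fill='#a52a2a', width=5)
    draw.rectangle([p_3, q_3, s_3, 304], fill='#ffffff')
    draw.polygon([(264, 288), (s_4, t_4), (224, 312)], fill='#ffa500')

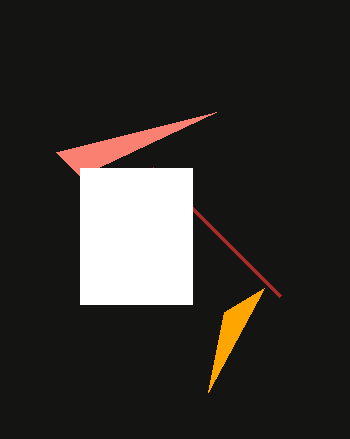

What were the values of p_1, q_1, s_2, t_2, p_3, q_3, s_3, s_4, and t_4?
p_1 = 80
q_1 = 176
s_2 = 280
t_2 = 296
p_3 = 80
q_3 = 168
s_3 = 192
s_4 = 208
t_4 = 392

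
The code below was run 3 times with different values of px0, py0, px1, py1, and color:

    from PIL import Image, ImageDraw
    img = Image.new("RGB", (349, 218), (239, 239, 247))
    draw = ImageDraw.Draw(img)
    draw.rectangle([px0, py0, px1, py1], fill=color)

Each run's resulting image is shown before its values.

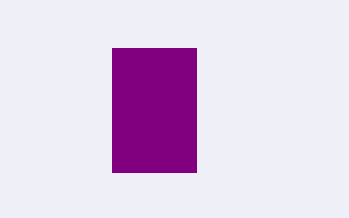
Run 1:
px0 = 112; py0 = 48; px1 = 196; py1 = 172; color = 'purple'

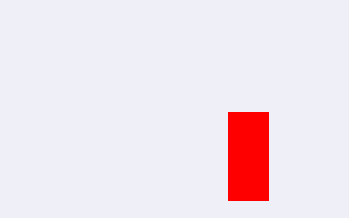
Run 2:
px0 = 228; py0 = 112; px1 = 268; py1 = 200; color = 'red'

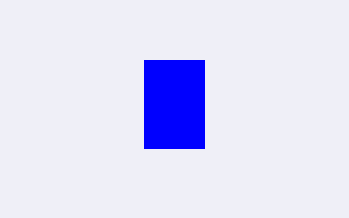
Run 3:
px0 = 144, py0 = 60, px1 = 204, py1 = 148, color = 'blue'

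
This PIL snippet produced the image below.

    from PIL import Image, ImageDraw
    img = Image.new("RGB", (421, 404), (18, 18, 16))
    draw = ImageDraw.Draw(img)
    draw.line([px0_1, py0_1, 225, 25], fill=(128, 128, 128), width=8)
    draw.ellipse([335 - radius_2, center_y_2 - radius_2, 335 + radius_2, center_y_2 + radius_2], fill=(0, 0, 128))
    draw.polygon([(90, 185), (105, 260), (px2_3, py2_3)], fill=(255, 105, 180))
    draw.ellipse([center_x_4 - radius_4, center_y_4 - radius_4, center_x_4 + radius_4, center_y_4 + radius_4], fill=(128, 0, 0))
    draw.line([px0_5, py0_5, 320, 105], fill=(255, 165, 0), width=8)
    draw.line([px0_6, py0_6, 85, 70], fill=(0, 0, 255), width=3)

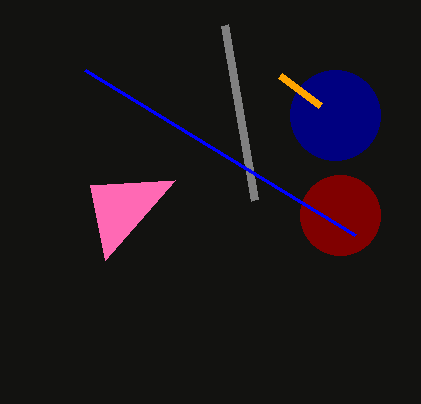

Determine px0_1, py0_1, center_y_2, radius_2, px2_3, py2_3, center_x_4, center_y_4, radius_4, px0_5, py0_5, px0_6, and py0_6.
px0_1 = 255
py0_1 = 200
center_y_2 = 115
radius_2 = 45
px2_3 = 175
py2_3 = 180
center_x_4 = 340
center_y_4 = 215
radius_4 = 40
px0_5 = 280
py0_5 = 75
px0_6 = 355
py0_6 = 235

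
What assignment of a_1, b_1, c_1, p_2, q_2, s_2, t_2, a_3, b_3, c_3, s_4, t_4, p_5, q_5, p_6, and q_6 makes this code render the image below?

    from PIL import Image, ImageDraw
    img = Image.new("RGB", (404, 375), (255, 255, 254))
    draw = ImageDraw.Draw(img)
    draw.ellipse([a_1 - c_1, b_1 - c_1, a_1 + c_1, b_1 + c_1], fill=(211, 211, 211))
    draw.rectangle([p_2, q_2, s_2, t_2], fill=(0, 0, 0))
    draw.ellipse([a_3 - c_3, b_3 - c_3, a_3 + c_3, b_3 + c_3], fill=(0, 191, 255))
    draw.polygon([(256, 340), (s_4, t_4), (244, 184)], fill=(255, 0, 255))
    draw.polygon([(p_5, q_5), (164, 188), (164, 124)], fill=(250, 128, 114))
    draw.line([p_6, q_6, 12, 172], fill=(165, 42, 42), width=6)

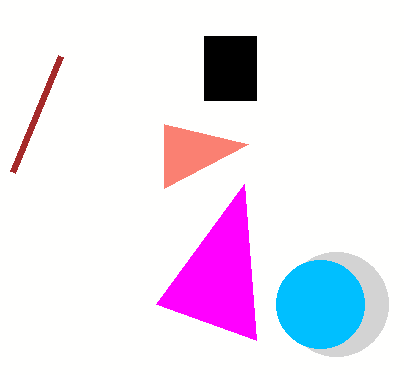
a_1 = 336
b_1 = 304
c_1 = 52
p_2 = 204
q_2 = 36
s_2 = 256
t_2 = 100
a_3 = 320
b_3 = 304
c_3 = 44
s_4 = 156
t_4 = 304
p_5 = 248
q_5 = 144
p_6 = 60
q_6 = 56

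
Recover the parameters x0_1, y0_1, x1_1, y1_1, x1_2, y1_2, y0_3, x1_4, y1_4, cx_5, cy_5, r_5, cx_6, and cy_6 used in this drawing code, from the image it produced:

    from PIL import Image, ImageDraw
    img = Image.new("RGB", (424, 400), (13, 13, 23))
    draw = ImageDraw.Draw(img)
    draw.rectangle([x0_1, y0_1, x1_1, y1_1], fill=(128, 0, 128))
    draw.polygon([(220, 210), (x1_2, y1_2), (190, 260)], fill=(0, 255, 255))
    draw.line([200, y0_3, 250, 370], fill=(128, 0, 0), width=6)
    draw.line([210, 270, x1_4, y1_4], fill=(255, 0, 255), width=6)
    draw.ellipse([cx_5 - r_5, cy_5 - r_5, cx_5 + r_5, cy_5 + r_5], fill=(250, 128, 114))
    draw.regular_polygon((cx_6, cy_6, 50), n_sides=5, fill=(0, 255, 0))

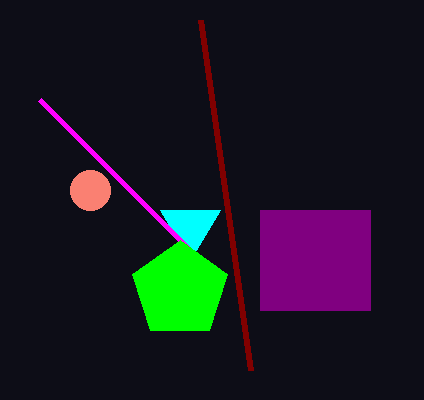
x0_1 = 260; y0_1 = 210; x1_1 = 370; y1_1 = 310; x1_2 = 160; y1_2 = 210; y0_3 = 20; x1_4 = 40; y1_4 = 100; cx_5 = 90; cy_5 = 190; r_5 = 20; cx_6 = 180; cy_6 = 290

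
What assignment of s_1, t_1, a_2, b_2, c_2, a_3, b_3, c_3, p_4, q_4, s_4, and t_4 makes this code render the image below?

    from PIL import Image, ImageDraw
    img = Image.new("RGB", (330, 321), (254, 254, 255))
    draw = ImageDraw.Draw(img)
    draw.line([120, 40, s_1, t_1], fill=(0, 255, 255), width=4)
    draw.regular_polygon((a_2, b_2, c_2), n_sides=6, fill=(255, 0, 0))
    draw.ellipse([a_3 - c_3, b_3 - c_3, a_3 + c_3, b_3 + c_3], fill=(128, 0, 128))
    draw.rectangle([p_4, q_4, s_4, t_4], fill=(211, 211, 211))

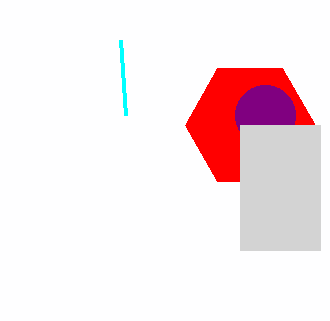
s_1 = 125; t_1 = 115; a_2 = 250; b_2 = 125; c_2 = 65; a_3 = 265; b_3 = 115; c_3 = 30; p_4 = 240; q_4 = 125; s_4 = 320; t_4 = 250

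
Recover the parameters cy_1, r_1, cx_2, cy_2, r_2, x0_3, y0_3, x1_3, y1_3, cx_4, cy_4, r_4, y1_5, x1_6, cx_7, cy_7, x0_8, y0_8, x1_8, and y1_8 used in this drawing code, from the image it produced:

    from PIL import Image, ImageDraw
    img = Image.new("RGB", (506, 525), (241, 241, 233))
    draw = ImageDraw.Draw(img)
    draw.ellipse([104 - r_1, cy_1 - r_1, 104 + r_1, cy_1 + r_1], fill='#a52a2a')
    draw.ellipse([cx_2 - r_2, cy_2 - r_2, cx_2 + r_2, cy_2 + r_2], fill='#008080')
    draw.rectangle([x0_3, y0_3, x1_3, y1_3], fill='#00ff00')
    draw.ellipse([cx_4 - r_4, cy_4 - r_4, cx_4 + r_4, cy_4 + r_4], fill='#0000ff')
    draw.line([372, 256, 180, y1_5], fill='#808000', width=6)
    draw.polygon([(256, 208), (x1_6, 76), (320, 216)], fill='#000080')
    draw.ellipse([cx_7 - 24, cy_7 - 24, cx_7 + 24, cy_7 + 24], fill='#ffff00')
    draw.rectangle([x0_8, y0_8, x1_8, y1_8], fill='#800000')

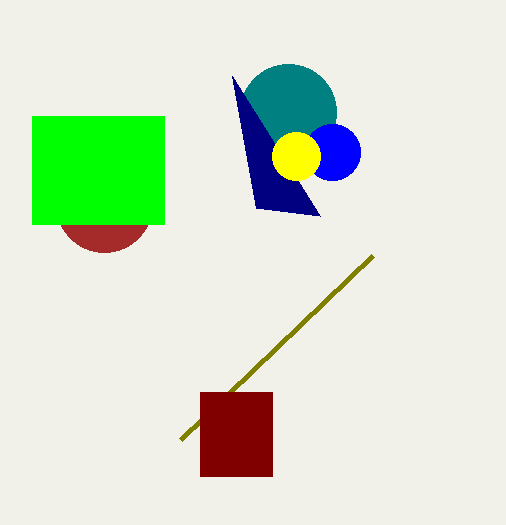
cy_1 = 204
r_1 = 48
cx_2 = 288
cy_2 = 112
r_2 = 48
x0_3 = 32
y0_3 = 116
x1_3 = 164
y1_3 = 224
cx_4 = 332
cy_4 = 152
r_4 = 28
y1_5 = 440
x1_6 = 232
cx_7 = 296
cy_7 = 156
x0_8 = 200
y0_8 = 392
x1_8 = 272
y1_8 = 476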